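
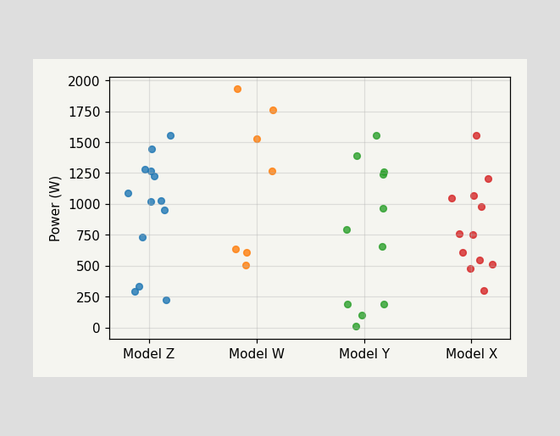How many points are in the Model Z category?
Counting the markers in the Model Z column gives 13.

13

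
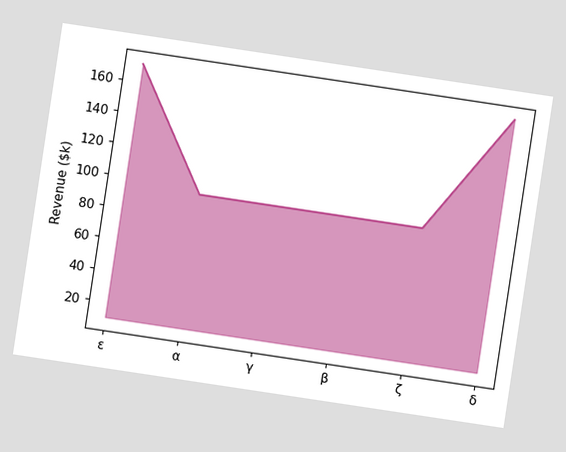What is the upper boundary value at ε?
The chart is tilted about 9° clockwise. At ε the upper boundary is at $171k.

$171k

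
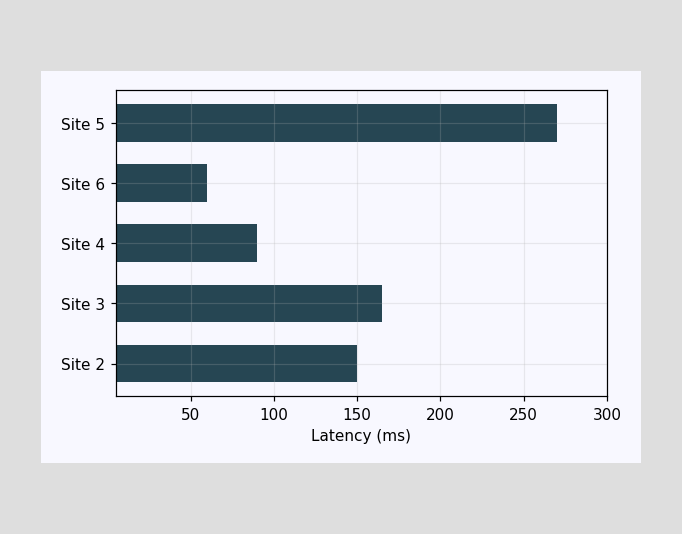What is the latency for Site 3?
165ms

Reading along the chart's x-axis, the Site 3 bar reaches 165ms.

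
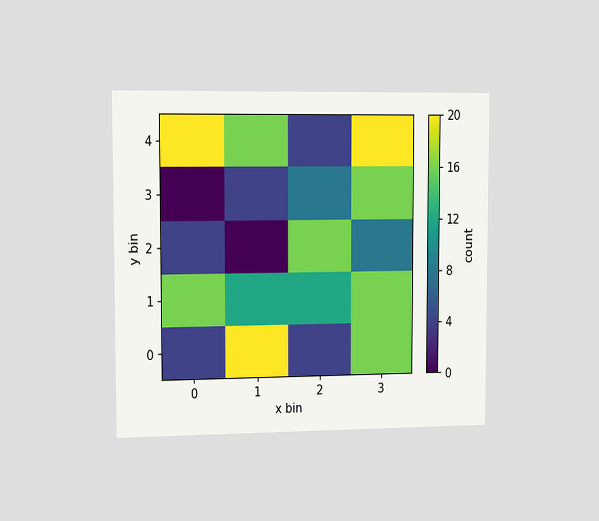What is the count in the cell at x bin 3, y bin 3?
16

The chart is viewed slightly from the left. Matching the cell (3, 3) against the colorbar gives 16.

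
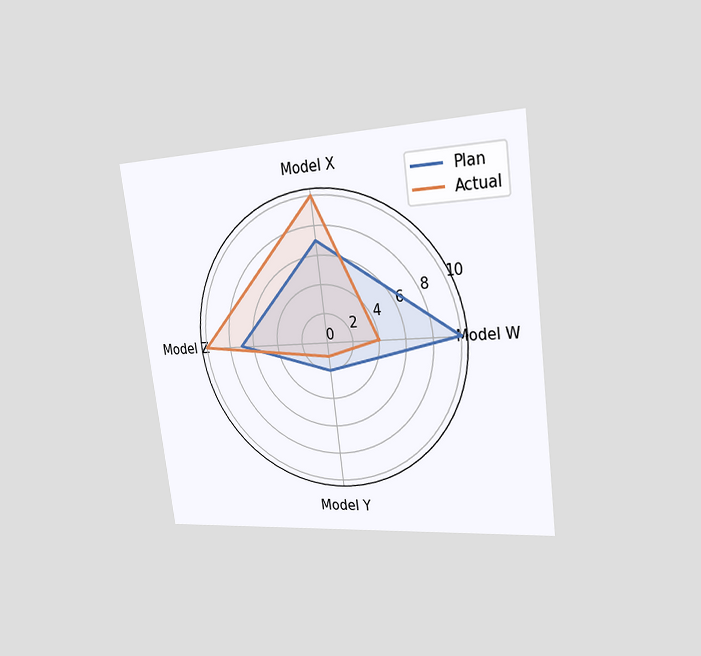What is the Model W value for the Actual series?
4

The chart is tilted about 7° counter-clockwise and viewed slightly from the right. On the Model W axis, Actual reaches 4.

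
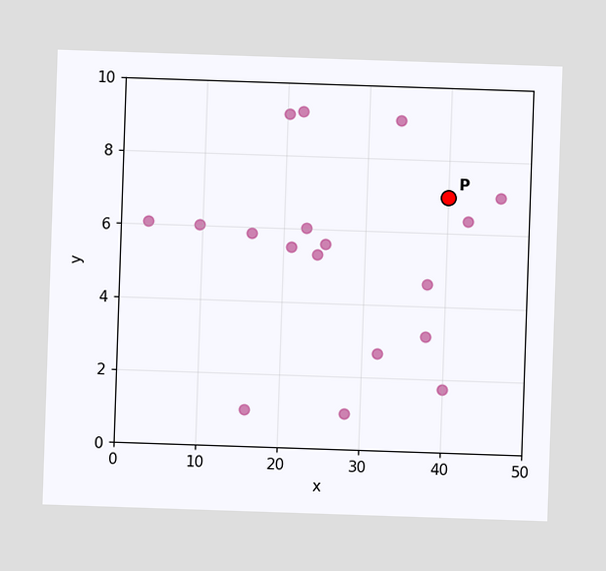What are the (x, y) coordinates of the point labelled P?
Following the gridlines from P to each axis, P sits at (40, 7).

(40, 7)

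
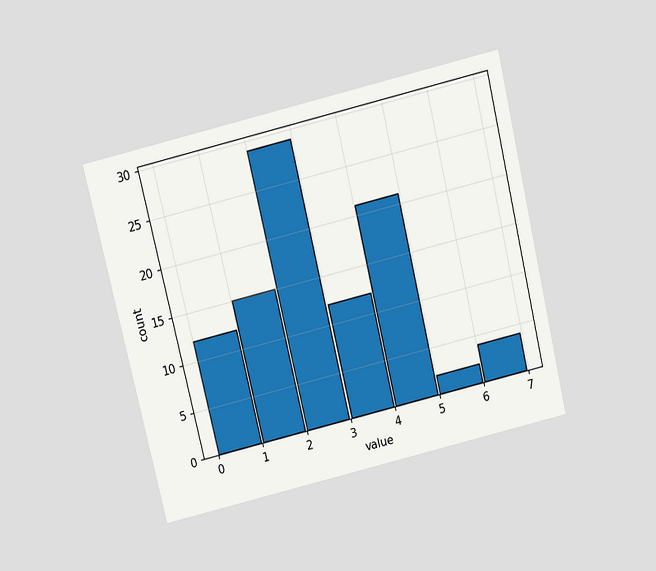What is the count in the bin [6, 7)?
4

The chart is tilted about 13° counter-clockwise and viewed slightly from above. The [6, 7) bin has height 4.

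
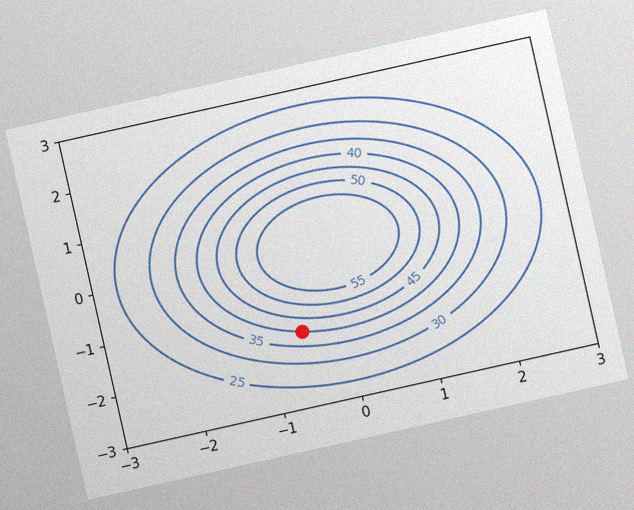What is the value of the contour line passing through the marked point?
40

The chart is tilted about 13° counter-clockwise, with some photo noise. The marked point sits on the contour labelled 40.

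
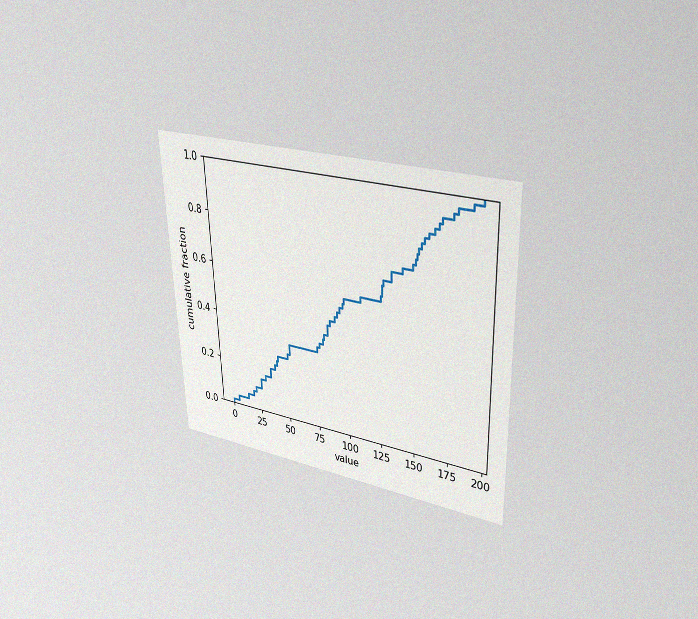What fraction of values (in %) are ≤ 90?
The chart is tilted about 2° counter-clockwise and viewed at a slight angle, with some photo noise. At x=90 the ECDF step is at 48%.

48%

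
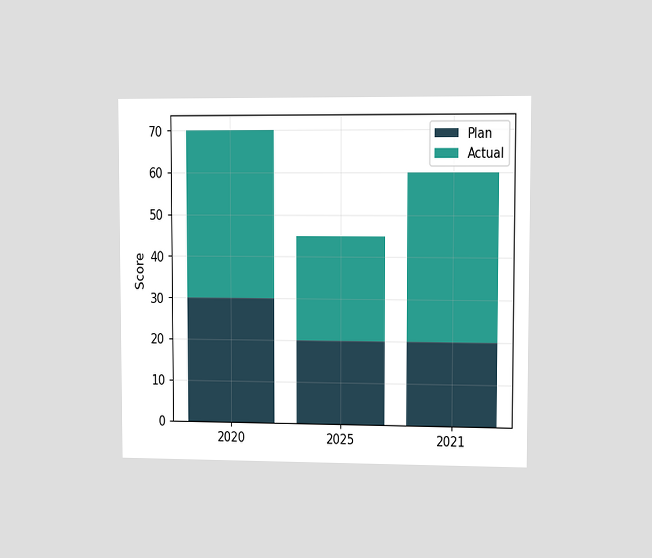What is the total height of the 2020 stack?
The chart is viewed at a slight angle. The 2020 stack's top reaches 70 on the y-axis.

70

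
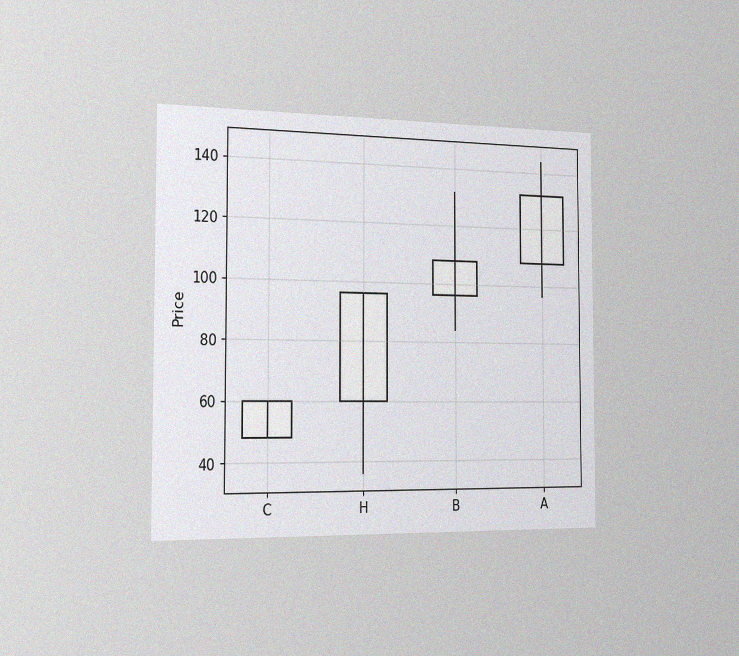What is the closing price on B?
The chart is viewed slightly from the left, with some photo noise. The B candle closes at 108.

108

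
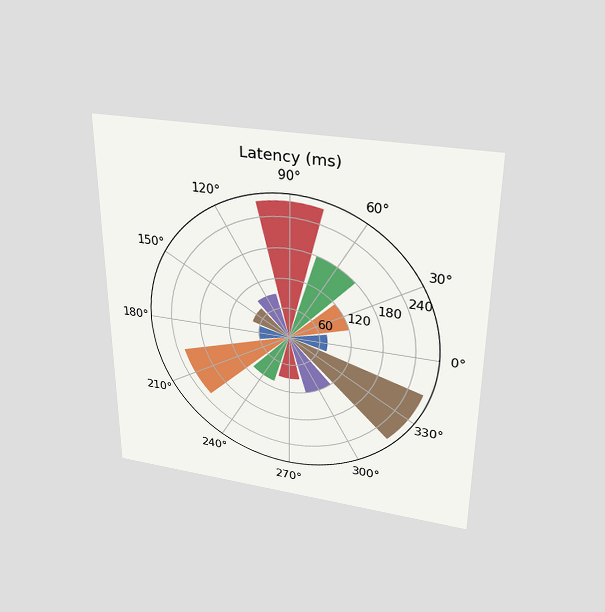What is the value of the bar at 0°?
The chart is viewed slightly from above. The bar at 0° reaches 75ms on the radial axis.

75ms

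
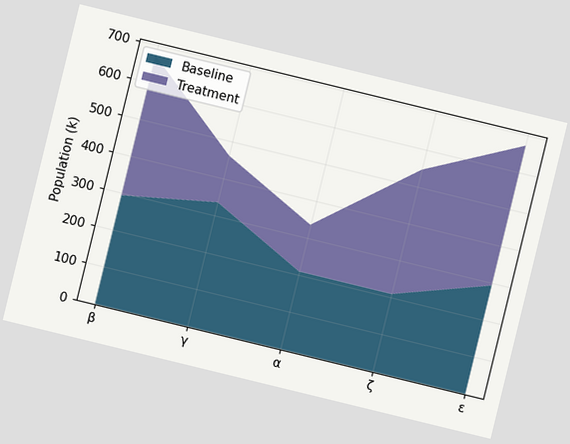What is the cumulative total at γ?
The chart is tilted about 14° clockwise. The stacked total at γ reaches 462k.

462k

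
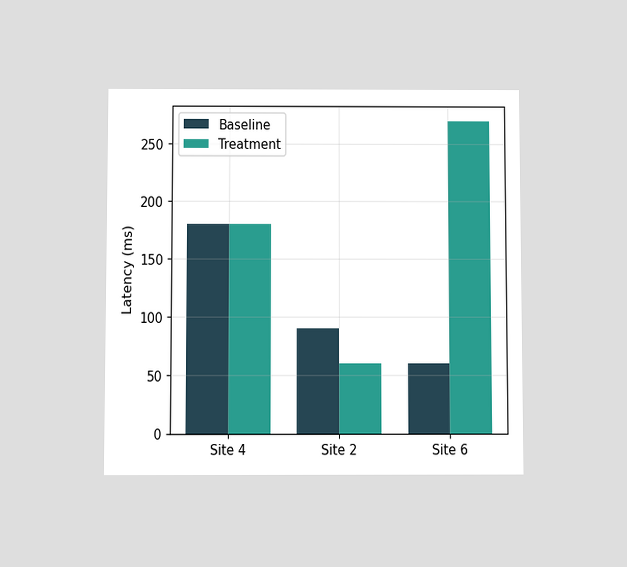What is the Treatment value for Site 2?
60ms

The chart is viewed slightly from below. The Treatment bar at Site 2 reaches 60ms on the y-axis.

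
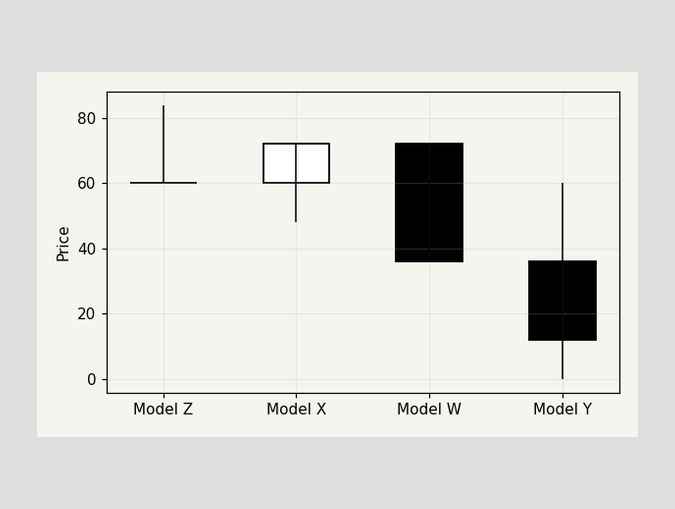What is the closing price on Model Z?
60

The Model Z candle closes at 60.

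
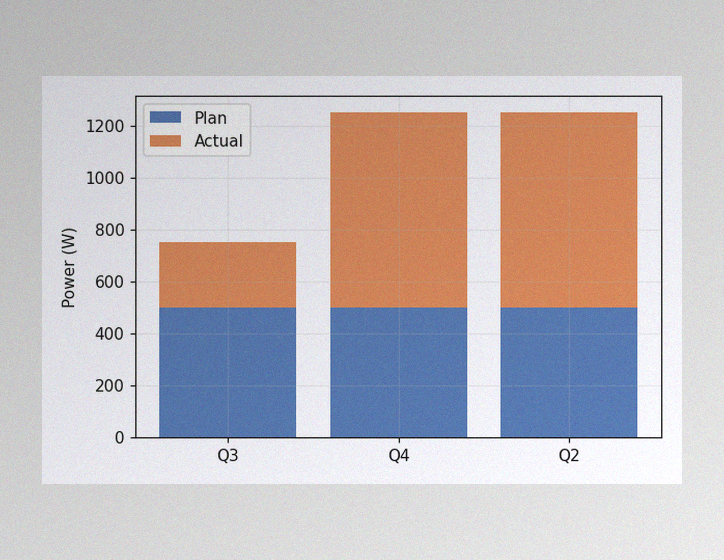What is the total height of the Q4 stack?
The image has some photo noise and uneven lighting. The Q4 stack's top reaches 1250W on the y-axis.

1250W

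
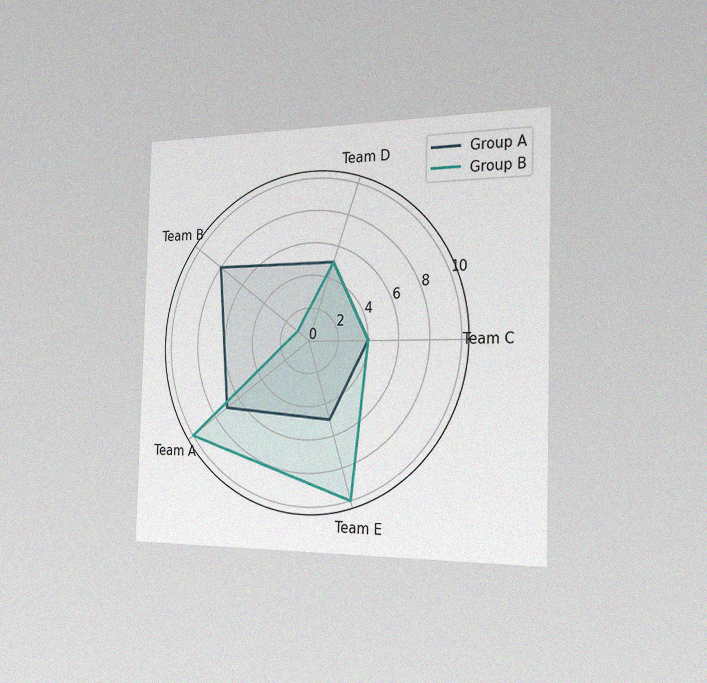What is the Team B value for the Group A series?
The chart is viewed slightly from the right, with some photo noise. On the Team B axis, Group A reaches 8.

8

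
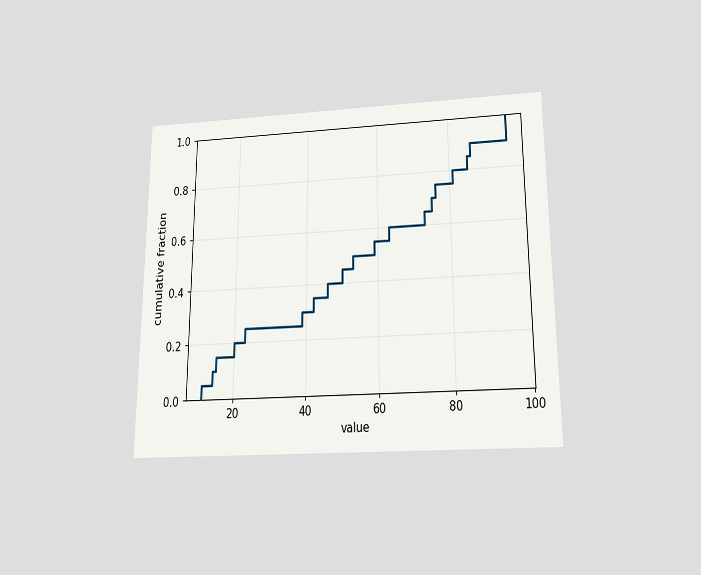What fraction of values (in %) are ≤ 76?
75%

The chart is viewed slightly from below. At x=76 the ECDF step is at 75%.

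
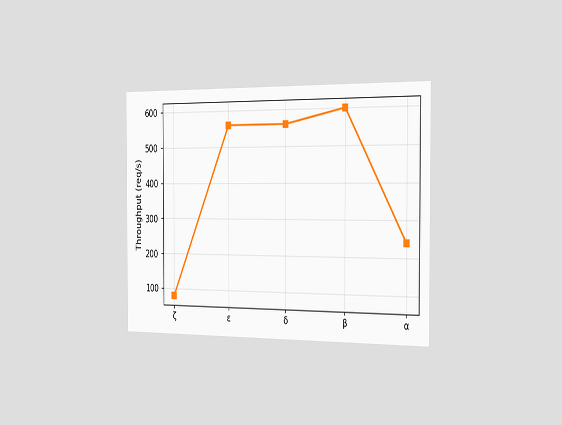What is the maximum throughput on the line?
600req/s

The chart is viewed slightly from the right. The highest point is at β, and reading across to the y-axis gives 600req/s.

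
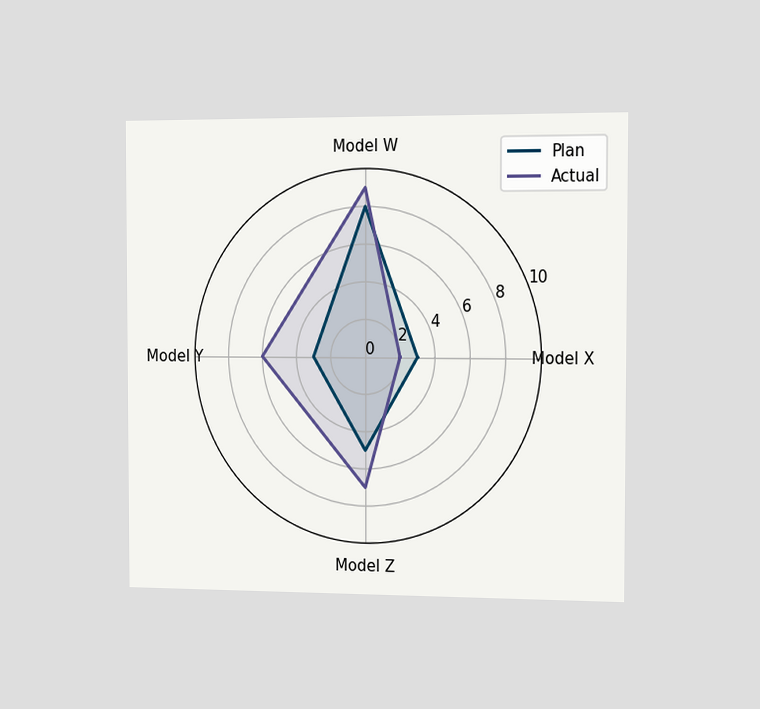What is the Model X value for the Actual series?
The chart is viewed slightly from the right. On the Model X axis, Actual reaches 2.

2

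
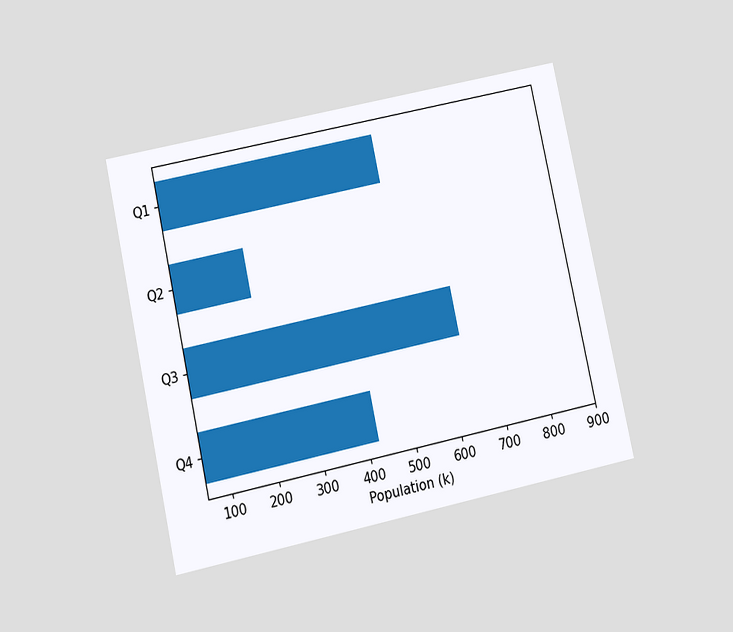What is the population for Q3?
636k

The chart is tilted about 12° counter-clockwise and viewed at a slight angle. Reading along the chart's x-axis, the Q3 bar reaches 636k.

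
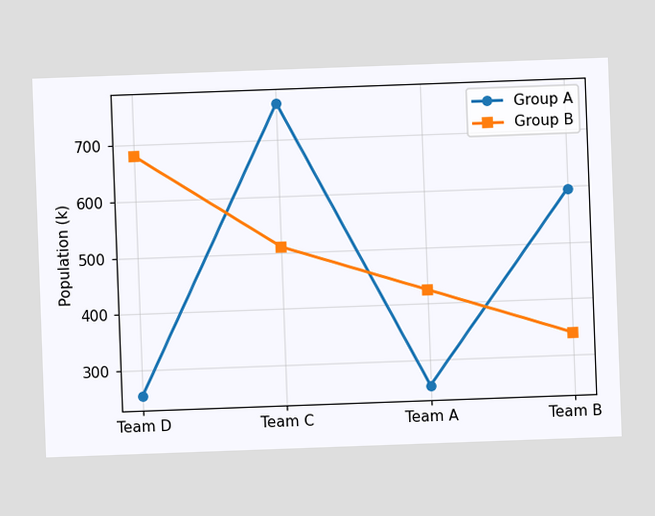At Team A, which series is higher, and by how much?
The chart is tilted about 2° counter-clockwise. At Team A, Group B sits above the other line by 170k.

Group B, by 170k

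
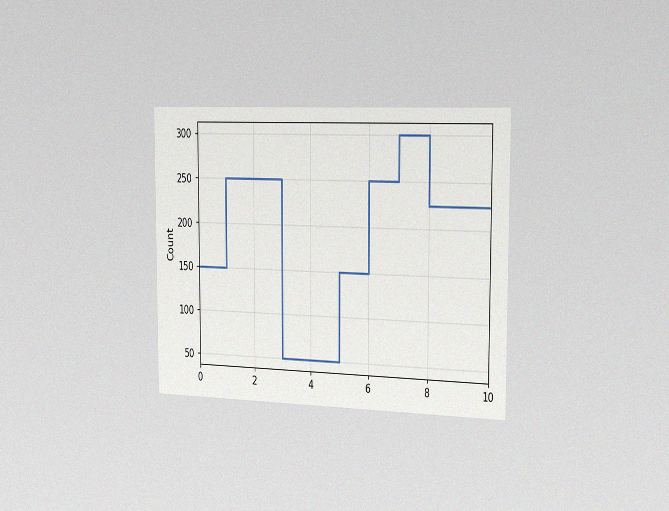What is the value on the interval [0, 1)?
The chart is viewed slightly from the right, with some photo noise. On [0, 1) the step sits at 150.

150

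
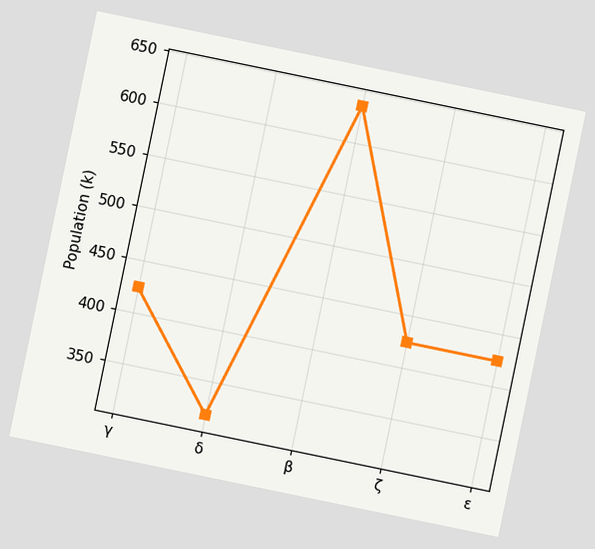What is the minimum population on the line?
The chart is tilted about 12° clockwise. The lowest point is at δ, and reading across to the y-axis gives 318k.

318k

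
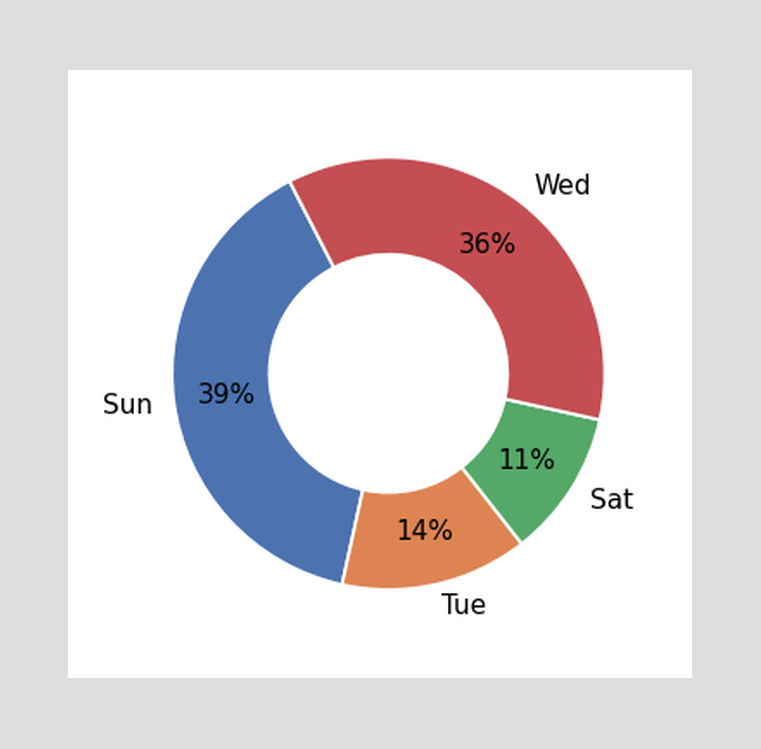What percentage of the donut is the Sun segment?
The Sun segment takes up 39% of the ring.

39%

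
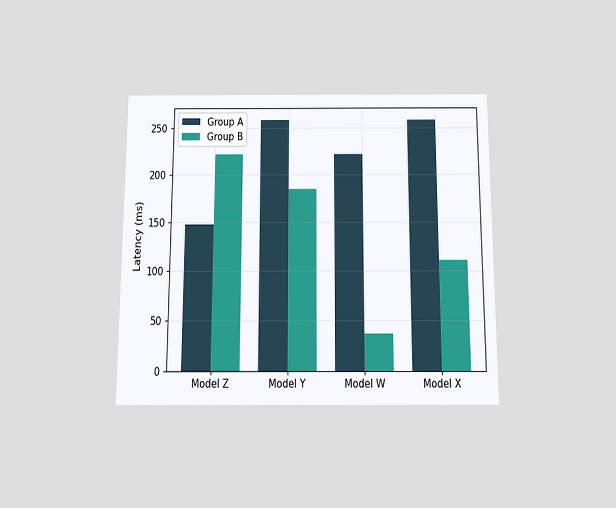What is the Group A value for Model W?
The chart is viewed slightly from below. The Group A bar at Model W reaches 222ms on the y-axis.

222ms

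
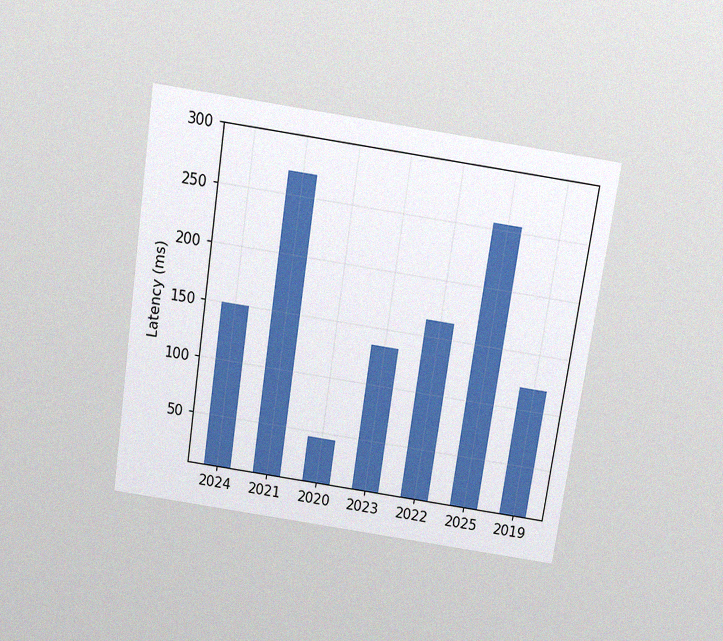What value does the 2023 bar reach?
135ms

The chart is tilted about 8° clockwise and viewed slightly from above, with some photo noise. Reading along the chart's y-axis, the 2023 bar reaches 135ms.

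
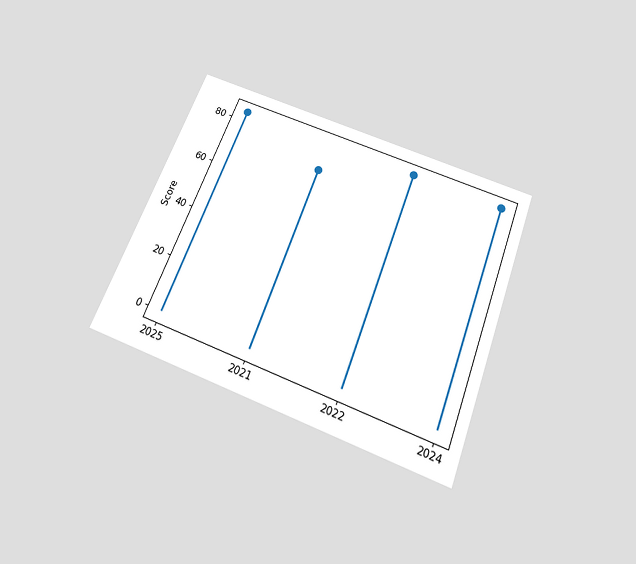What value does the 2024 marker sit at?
84

The chart is tilted about 21° clockwise and viewed slightly from below. The 2024 marker sits at 84.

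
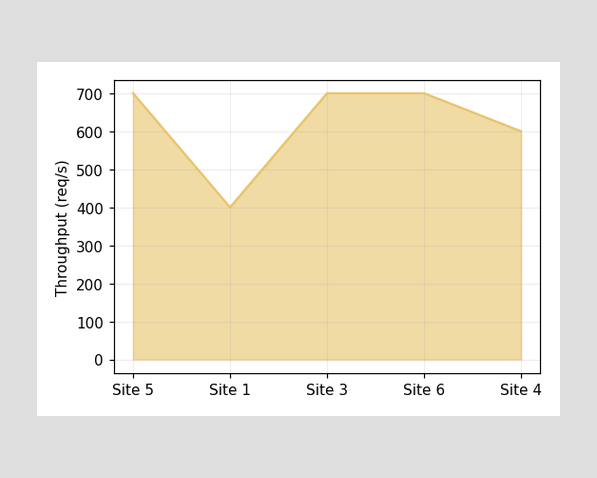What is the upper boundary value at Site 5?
At Site 5 the upper boundary is at 700req/s.

700req/s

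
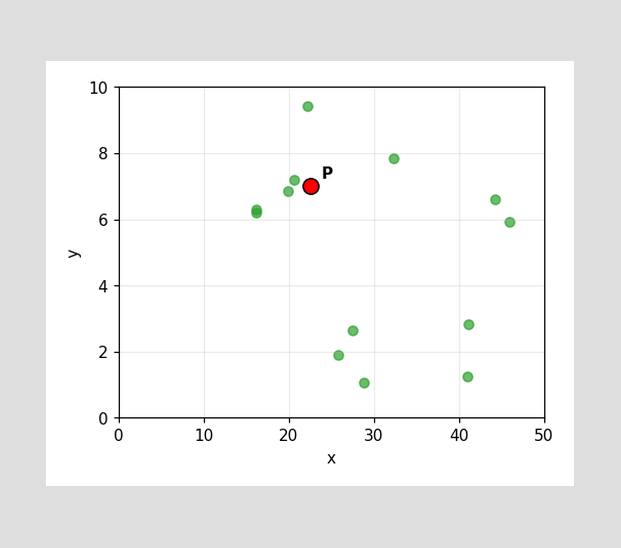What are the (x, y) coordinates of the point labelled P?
(22.5, 7)

Following the gridlines from P to each axis, P sits at (22.5, 7).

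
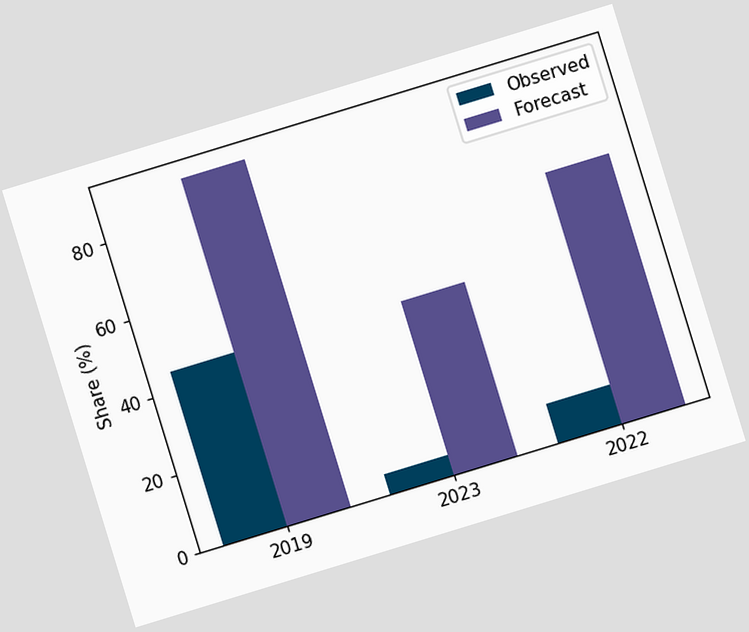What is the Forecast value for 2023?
The chart is tilted about 17° counter-clockwise. The Forecast bar at 2023 reaches 45% on the y-axis.

45%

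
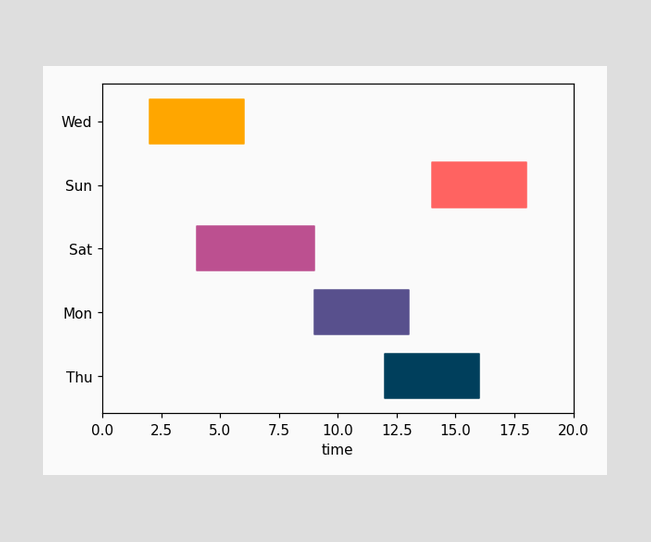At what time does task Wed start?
2

The Wed bar begins at t=2.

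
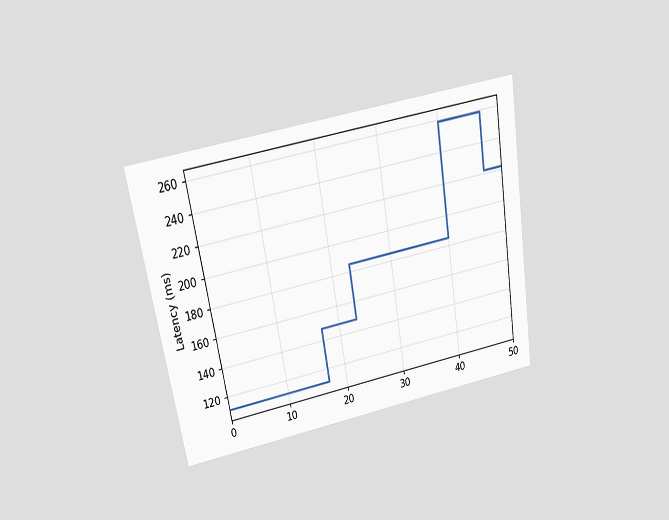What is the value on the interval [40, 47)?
The chart is tilted about 10° counter-clockwise and viewed slightly from above. On [40, 47) the step sits at 259ms.

259ms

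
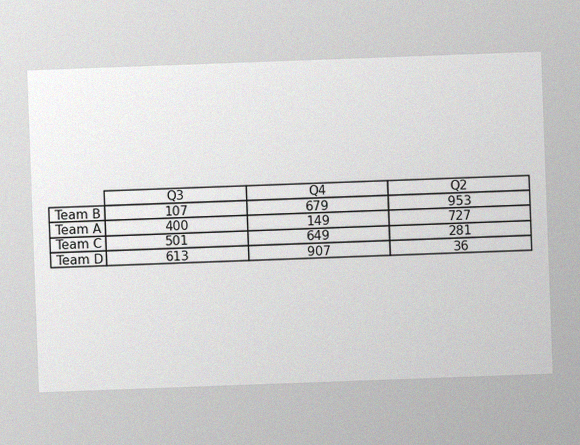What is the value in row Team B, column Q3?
The chart is tilted about 2° counter-clockwise, with some photo noise. The (Team B, Q3) cell reads 107.

107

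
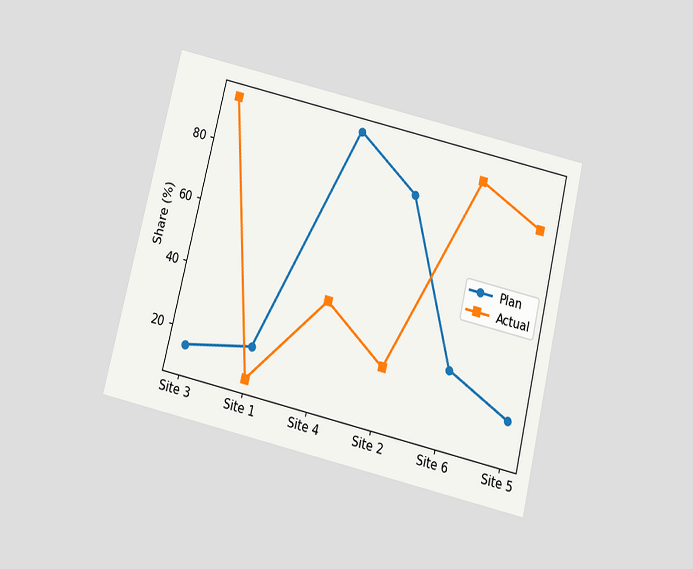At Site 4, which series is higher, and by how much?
Plan, by 55%

The chart is tilted about 13° clockwise and viewed slightly from below. At Site 4, Plan sits above the other line by 55%.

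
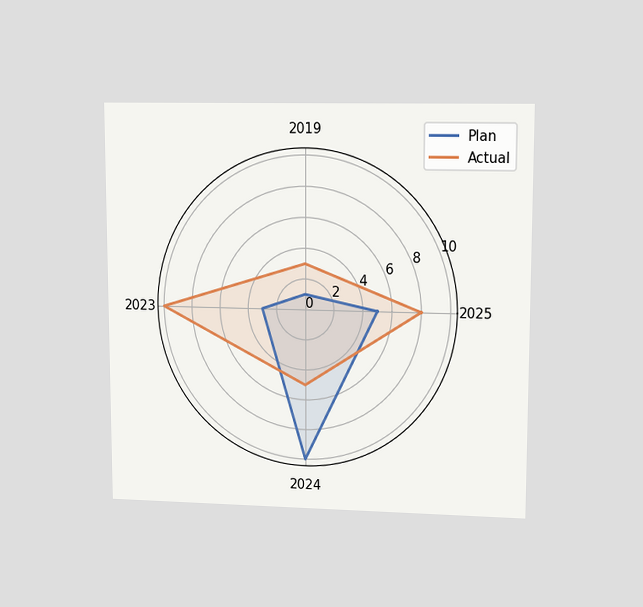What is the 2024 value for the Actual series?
The chart is viewed at a slight angle. On the 2024 axis, Actual reaches 5.

5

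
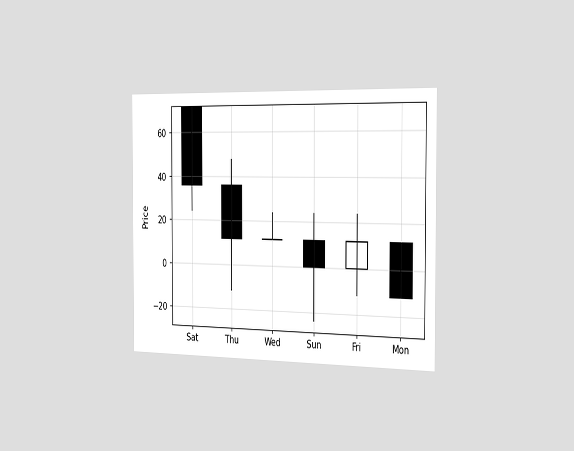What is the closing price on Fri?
The chart is viewed slightly from the right. The Fri candle closes at 12.

12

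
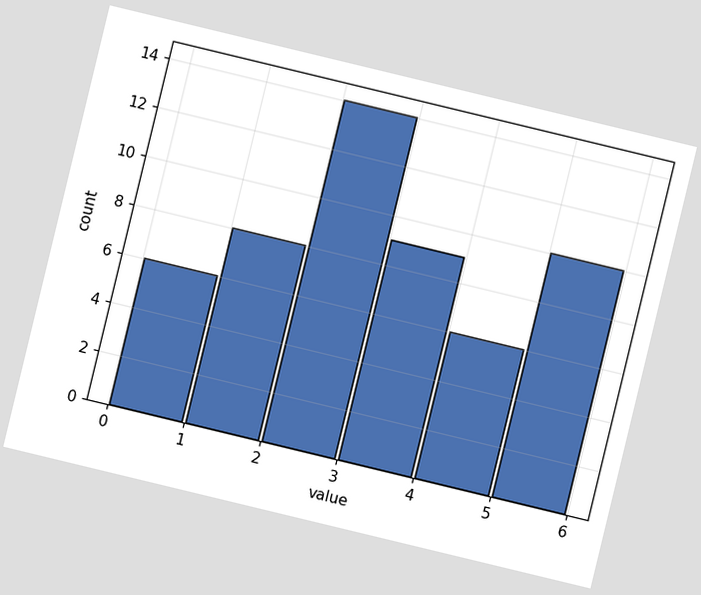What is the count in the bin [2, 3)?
The chart is tilted about 14° clockwise. The [2, 3) bin has height 14.

14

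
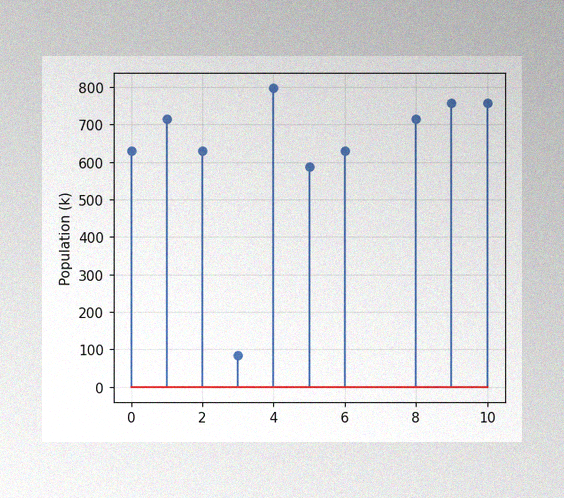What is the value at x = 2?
The image has some photo noise and uneven lighting. The stem at x=2 reaches 630k.

630k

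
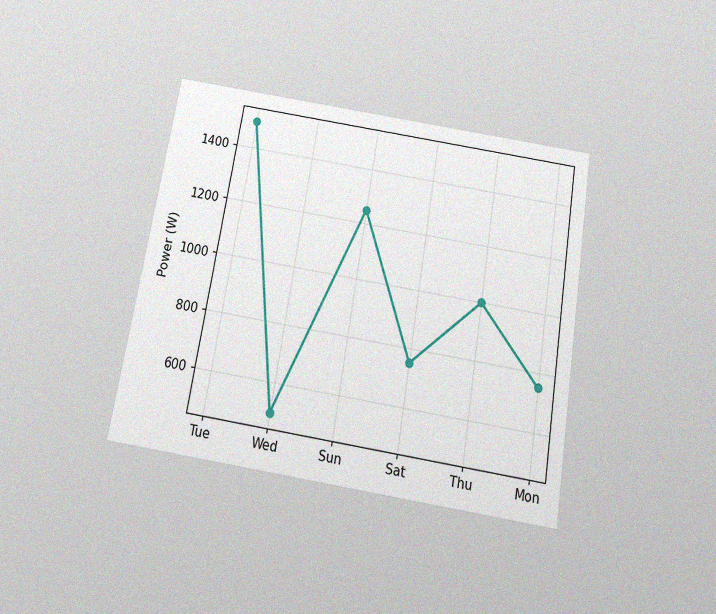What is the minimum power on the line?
The chart is tilted about 9° clockwise and viewed slightly from below, with some photo noise. The lowest point is at Wed, and reading across to the y-axis gives 500W.

500W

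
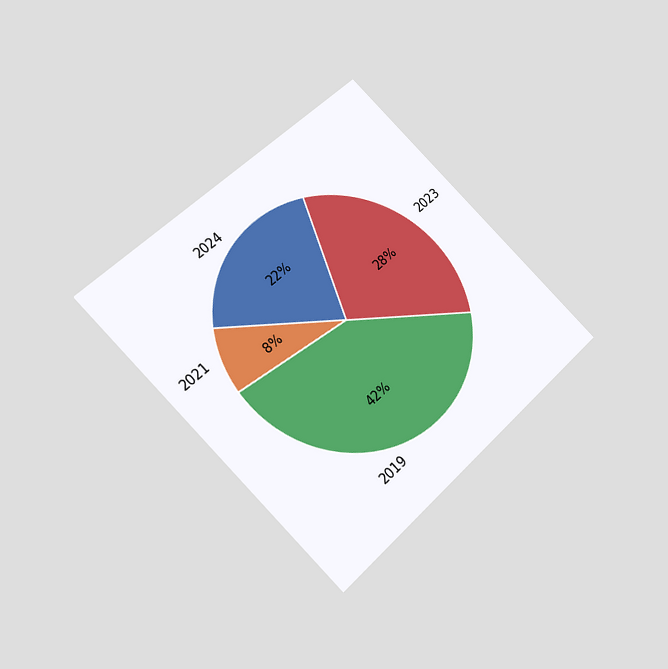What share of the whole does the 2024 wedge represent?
22%

The chart is tilted about 45° counter-clockwise and viewed slightly from below. The 2024 slice takes up 22% of the pie.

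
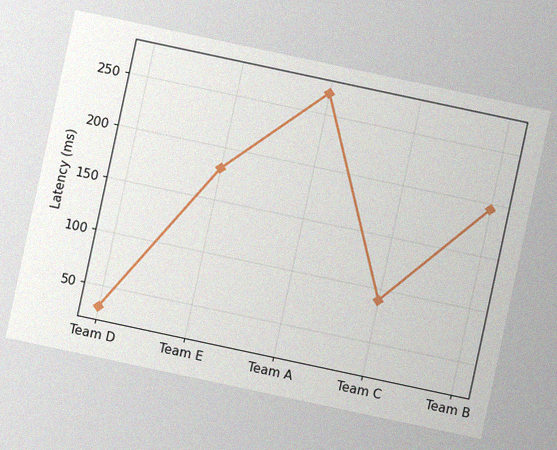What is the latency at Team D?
30ms

The chart is tilted about 12° clockwise, with some photo noise. At Team D, the line is at 30ms.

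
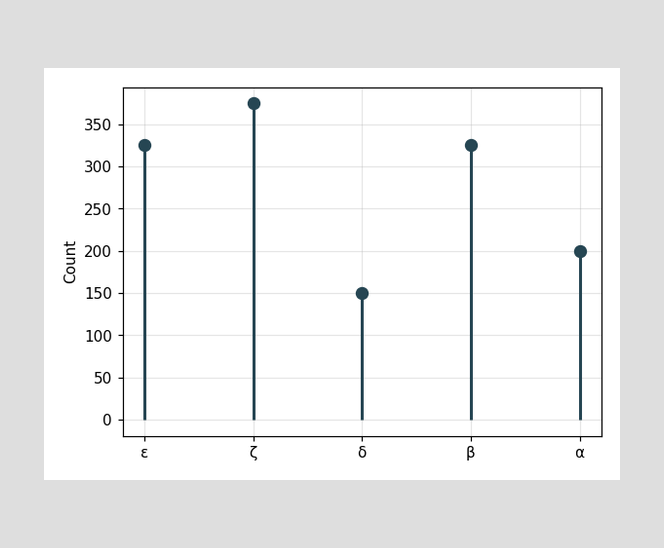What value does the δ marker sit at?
The δ marker sits at 150.

150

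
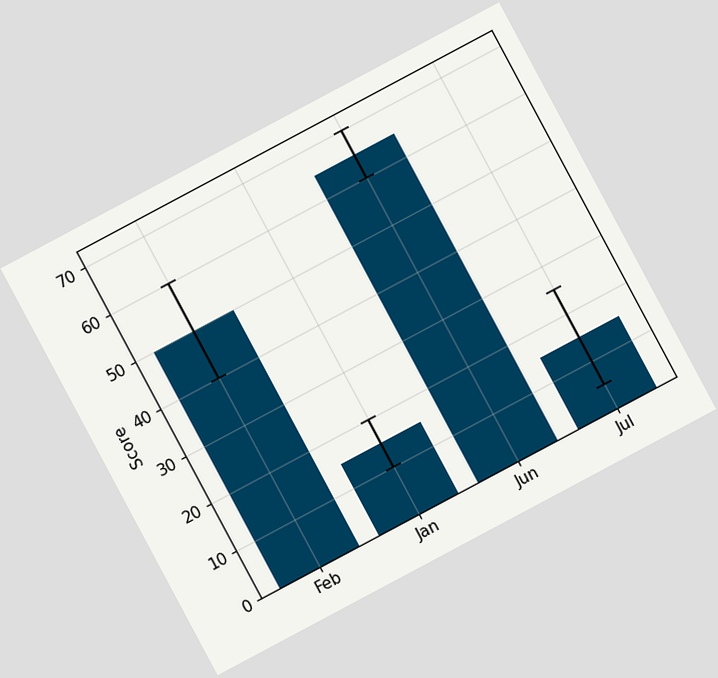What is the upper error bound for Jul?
The chart is tilted about 28° counter-clockwise. The Jul bar's upper whisker reaches 25.

25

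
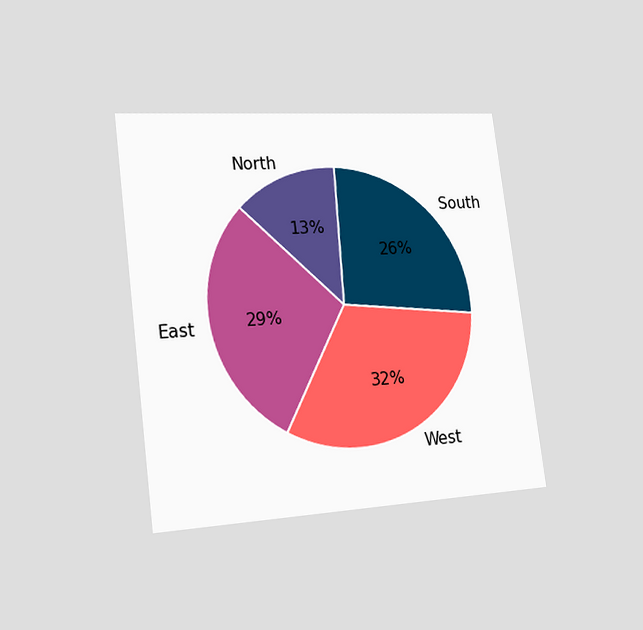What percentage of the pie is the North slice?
The chart is tilted about 7° counter-clockwise and viewed slightly from the left. The North slice takes up 13% of the pie.

13%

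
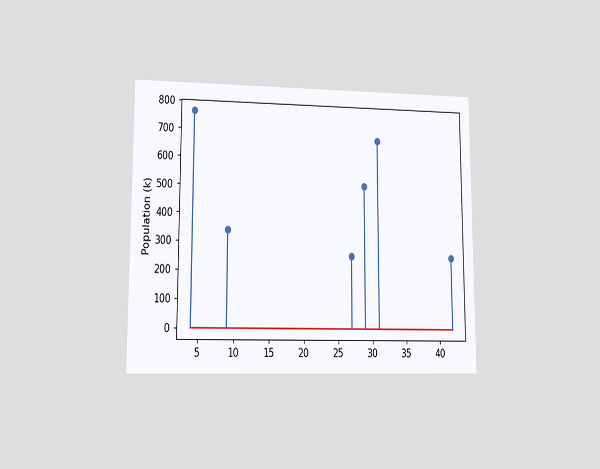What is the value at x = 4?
765k

The chart is viewed at a slight angle. The stem at x=4 reaches 765k.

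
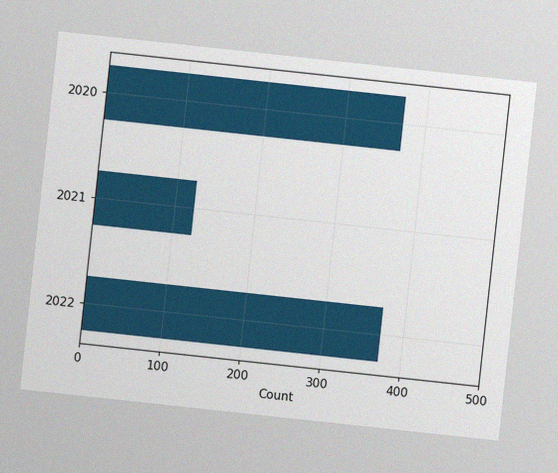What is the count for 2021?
124

The chart is tilted about 6° clockwise, with some photo noise. Reading along the chart's x-axis, the 2021 bar reaches 124.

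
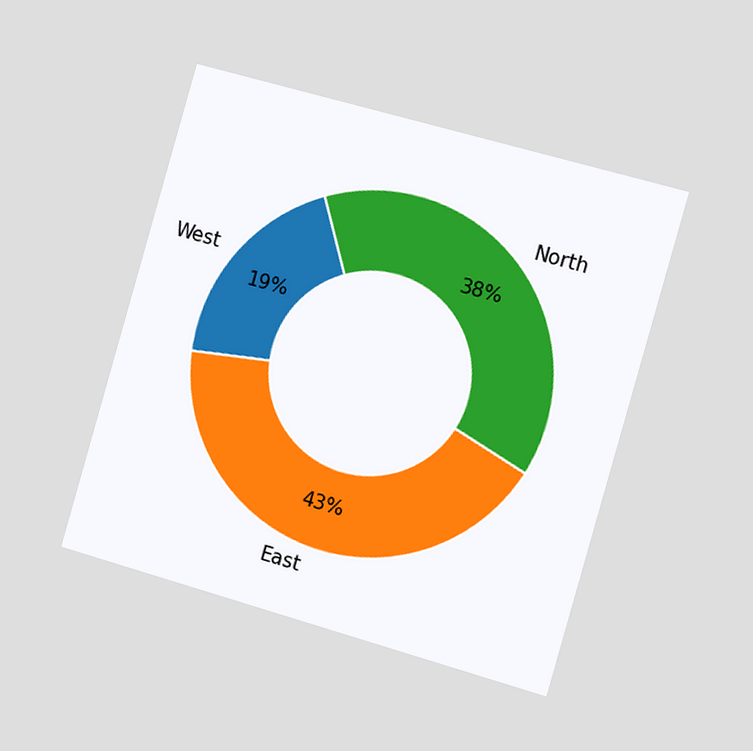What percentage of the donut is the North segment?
The chart is tilted about 16° clockwise and viewed slightly from the right. The North segment takes up 38% of the ring.

38%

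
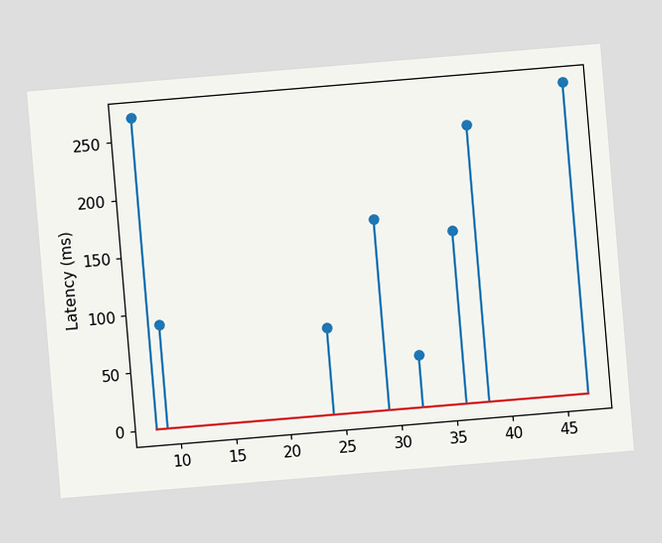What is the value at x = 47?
The chart is tilted about 5° counter-clockwise. The stem at x=47 reaches 270ms.

270ms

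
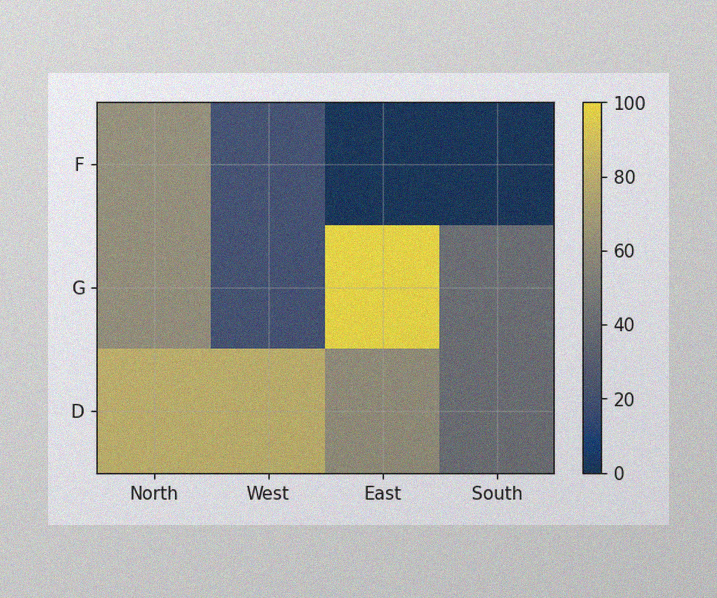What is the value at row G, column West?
20

The image has some photo noise and uneven lighting. Matching cell (G, West) against the colorbar gives 20.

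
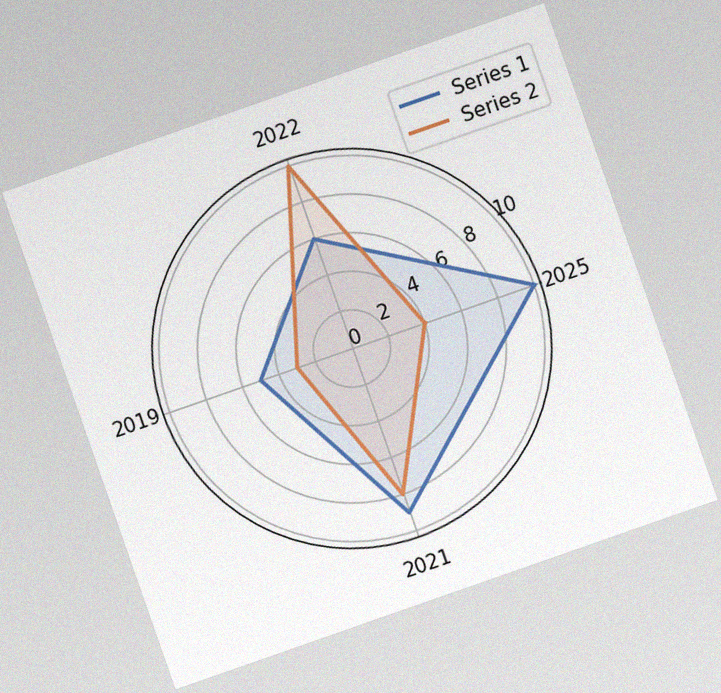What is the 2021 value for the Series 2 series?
The chart is tilted about 19° counter-clockwise, with some photo noise. On the 2021 axis, Series 2 reaches 8.

8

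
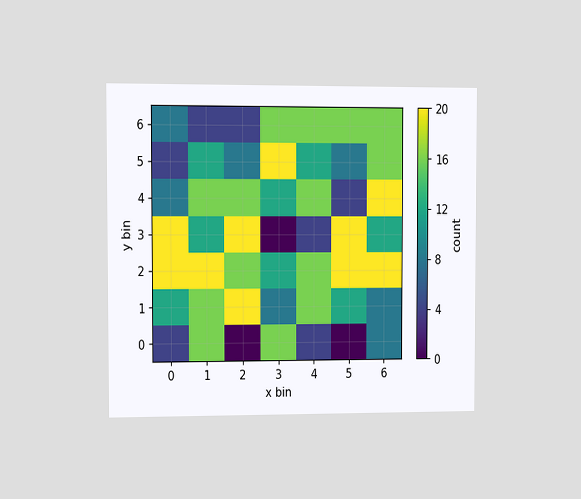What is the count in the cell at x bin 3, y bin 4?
12

The chart is viewed at a slight angle. Matching the cell (3, 4) against the colorbar gives 12.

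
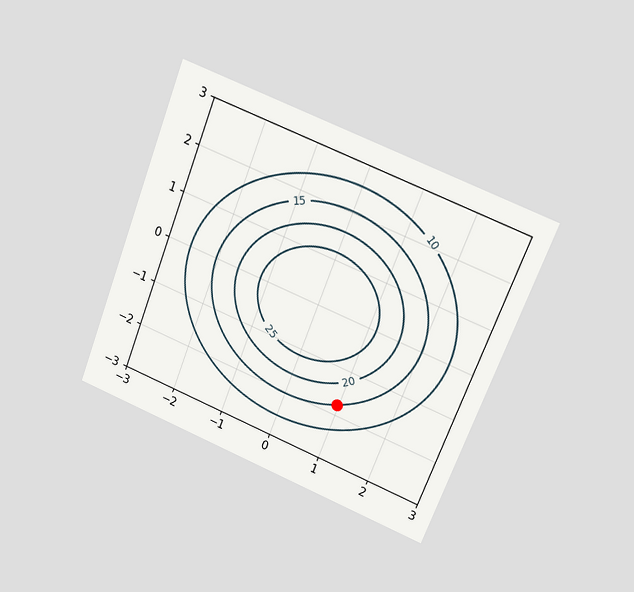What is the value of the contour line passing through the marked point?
15

The chart is tilted about 21° clockwise and viewed at a slight angle. The marked point sits on the contour labelled 15.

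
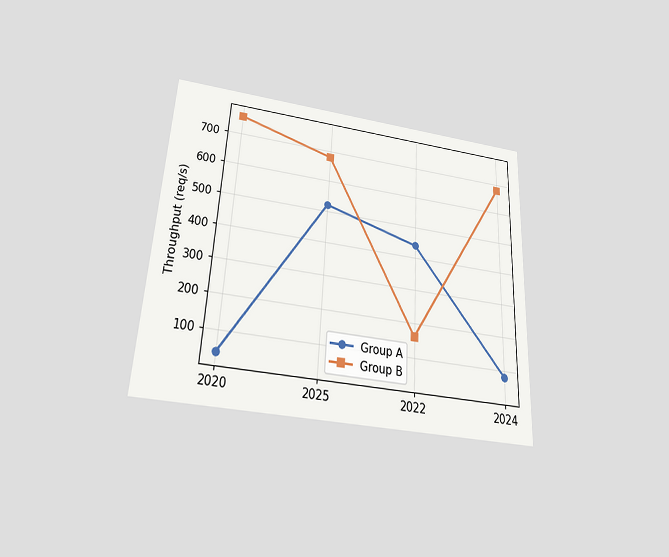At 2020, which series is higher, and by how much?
The chart is tilted about 3° clockwise and viewed slightly from below. At 2020, Group B sits above the other line by 720req/s.

Group B, by 720req/s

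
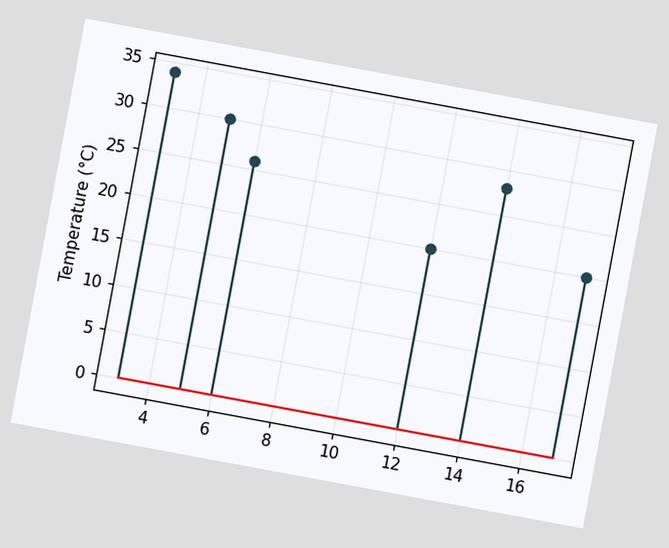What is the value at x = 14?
The chart is tilted about 10° clockwise. The stem at x=14 reaches 28°C.

28°C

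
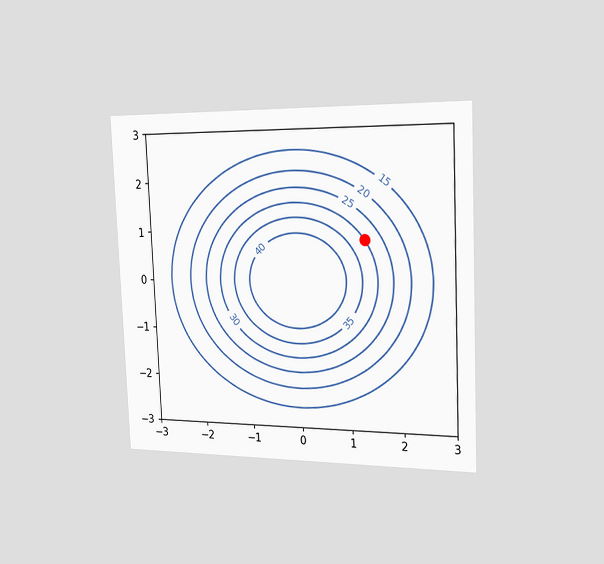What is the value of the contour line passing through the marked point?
30

The chart is tilted about 2° counter-clockwise and viewed slightly from the right. The marked point sits on the contour labelled 30.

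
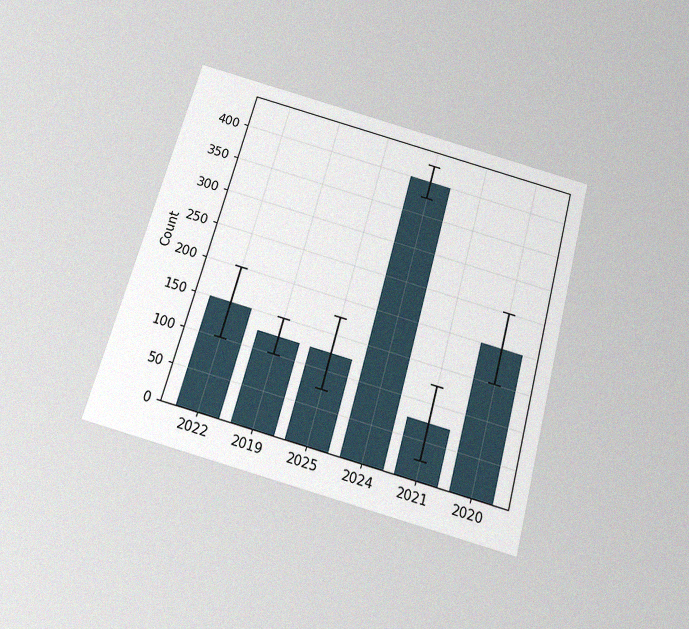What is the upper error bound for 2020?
250

The chart is tilted about 15° clockwise and viewed slightly from below, with some photo noise. The 2020 bar's upper whisker reaches 250.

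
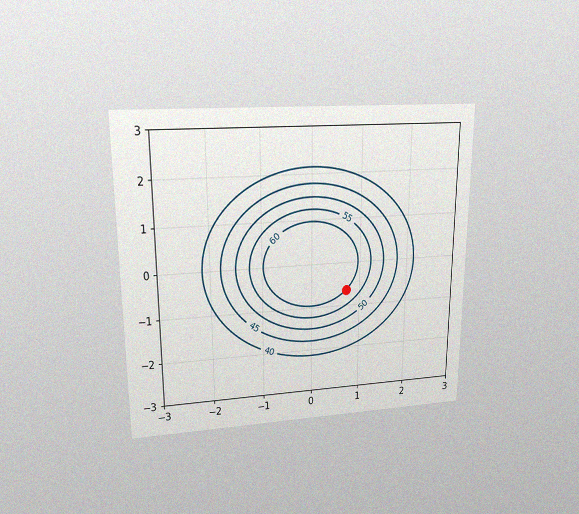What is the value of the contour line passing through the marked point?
60

The chart is viewed at a slight angle, with some photo noise. The marked point sits on the contour labelled 60.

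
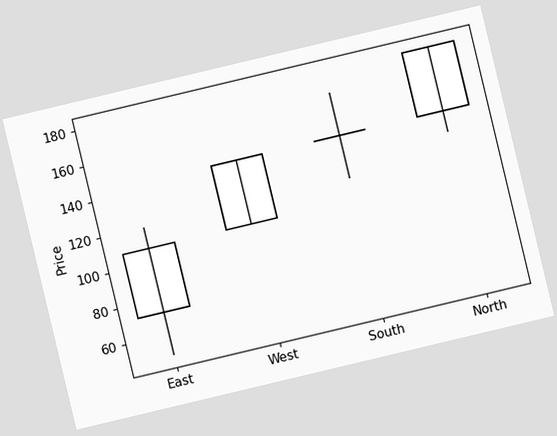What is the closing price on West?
144

The chart is tilted about 13° counter-clockwise. The West candle closes at 144.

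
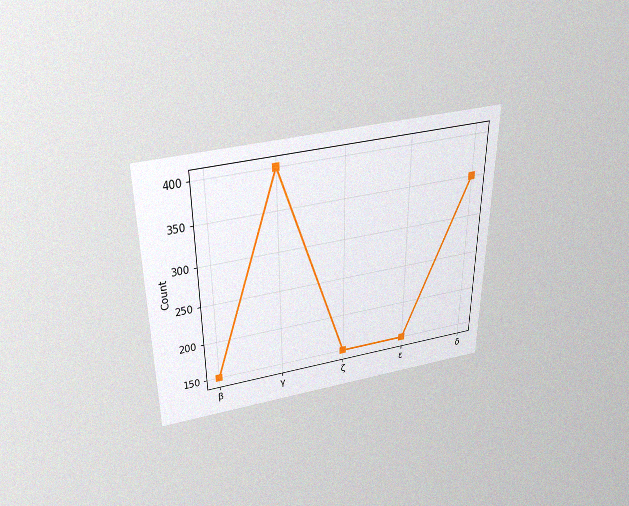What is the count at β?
The chart is viewed slightly from above, with some photo noise. At β, the line is at 150.

150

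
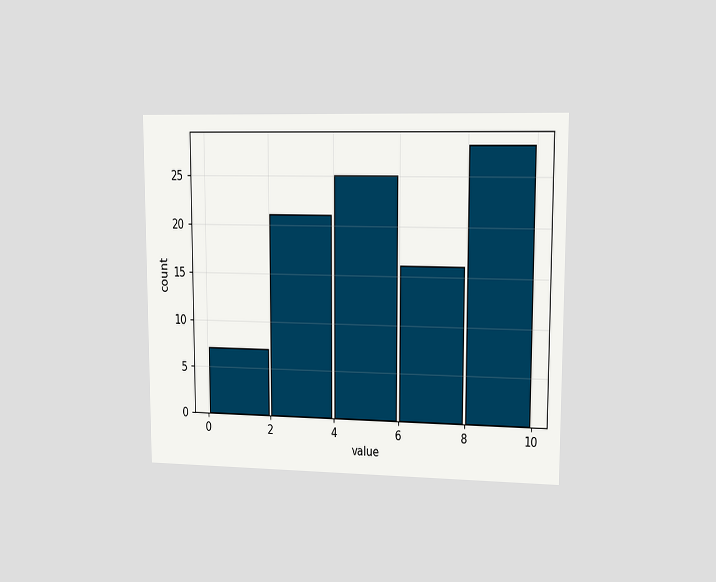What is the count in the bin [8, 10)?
28

The chart is viewed slightly from the right. The [8, 10) bin has height 28.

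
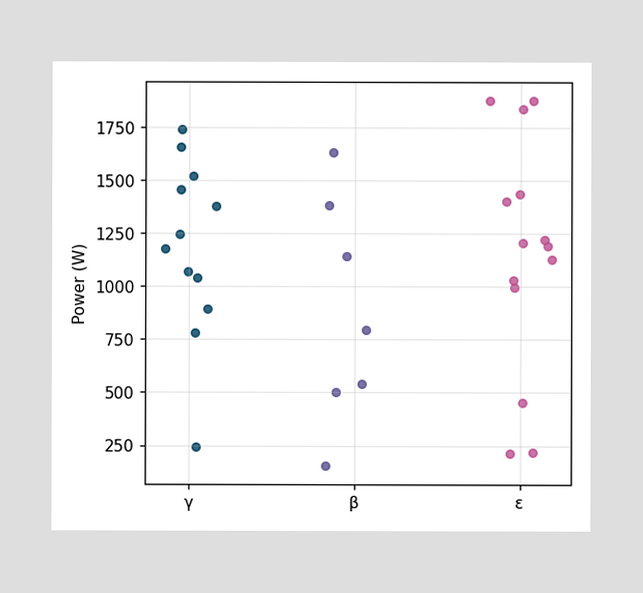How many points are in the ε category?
Counting the markers in the ε column gives 14.

14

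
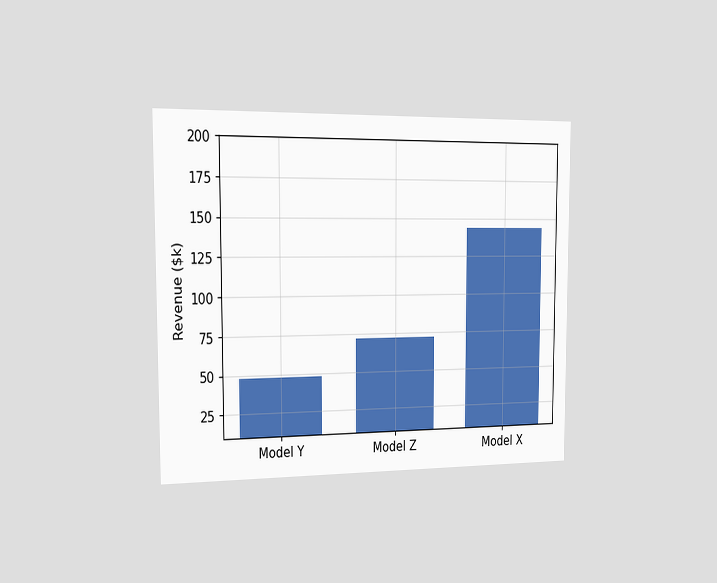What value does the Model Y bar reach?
The chart is viewed slightly from the left. Reading along the chart's y-axis, the Model Y bar reaches $48k.

$48k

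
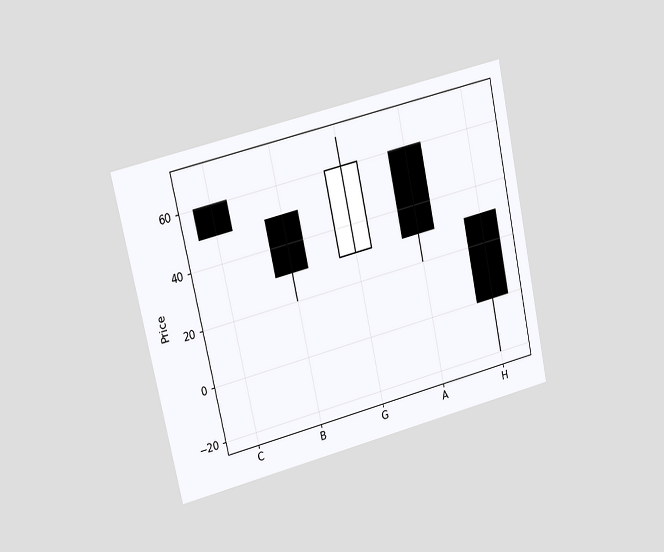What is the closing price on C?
The chart is tilted about 12° counter-clockwise and viewed at a slight angle. The C candle closes at 50.

50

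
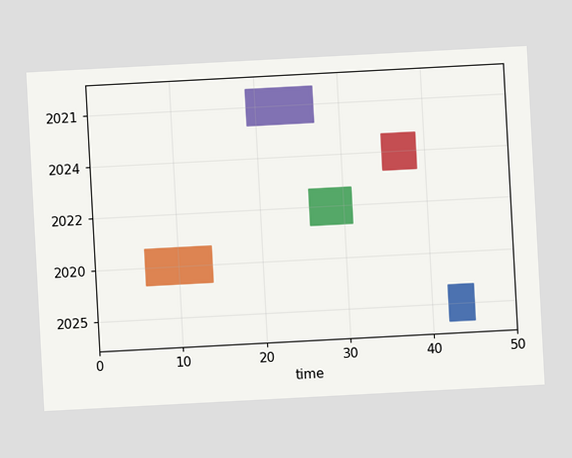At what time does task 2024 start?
35

The chart is tilted about 3° counter-clockwise. The 2024 bar begins at t=35.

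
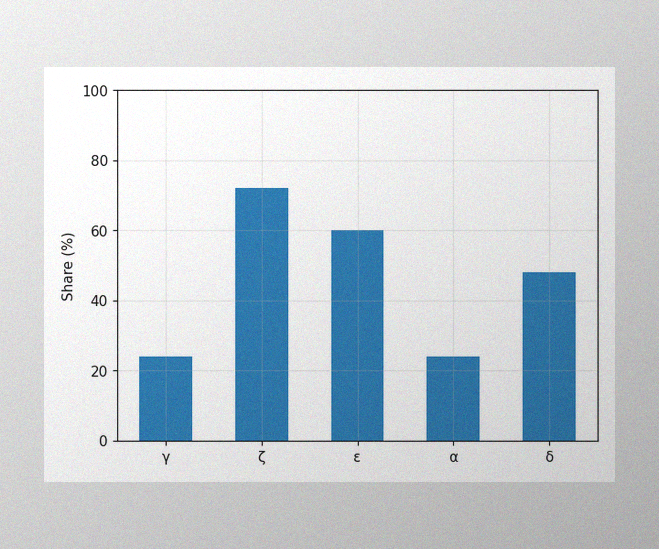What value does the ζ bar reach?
72%

The image has some photo noise and uneven lighting. Reading along the chart's y-axis, the ζ bar reaches 72%.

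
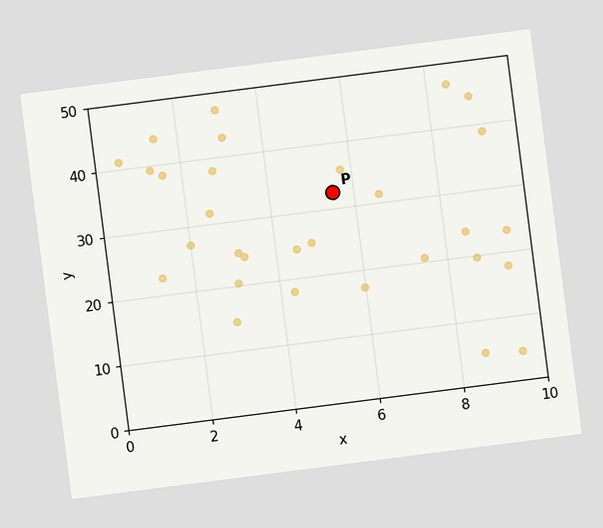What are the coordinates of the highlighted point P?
The chart is tilted about 7° counter-clockwise. Following the gridlines from P to each axis, P sits at (5.5, 32.5).

(5.5, 32.5)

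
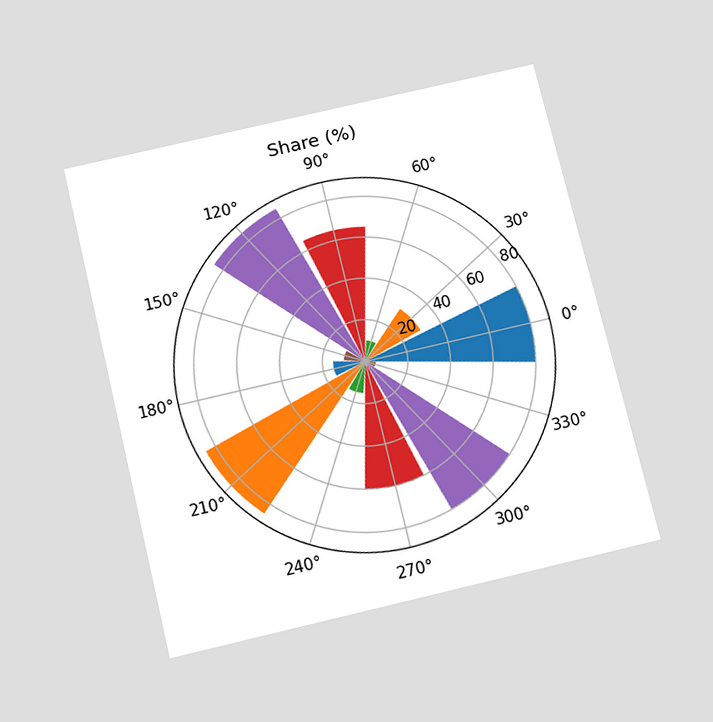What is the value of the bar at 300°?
The chart is tilted about 13° counter-clockwise and viewed slightly from below. The bar at 300° reaches 80% on the radial axis.

80%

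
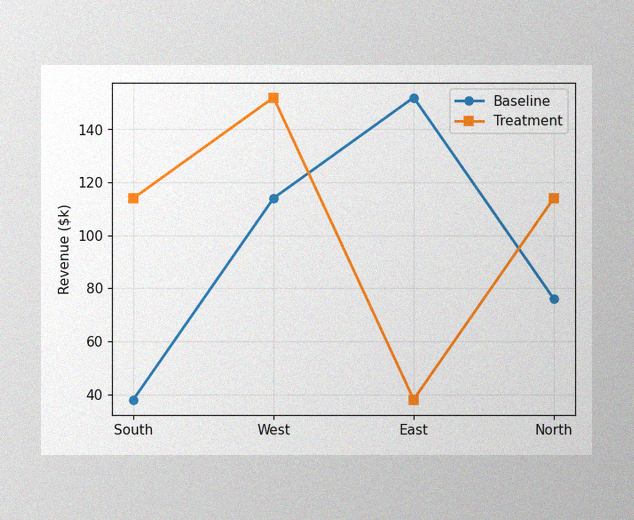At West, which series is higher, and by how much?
Treatment, by $38k

The image has some photo noise and uneven lighting. At West, Treatment sits above the other line by $38k.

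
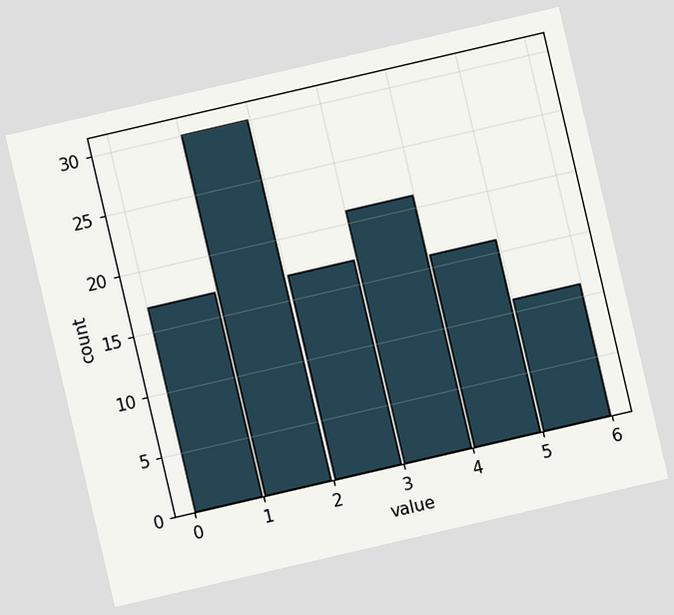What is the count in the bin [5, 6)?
11

The chart is tilted about 13° counter-clockwise. The [5, 6) bin has height 11.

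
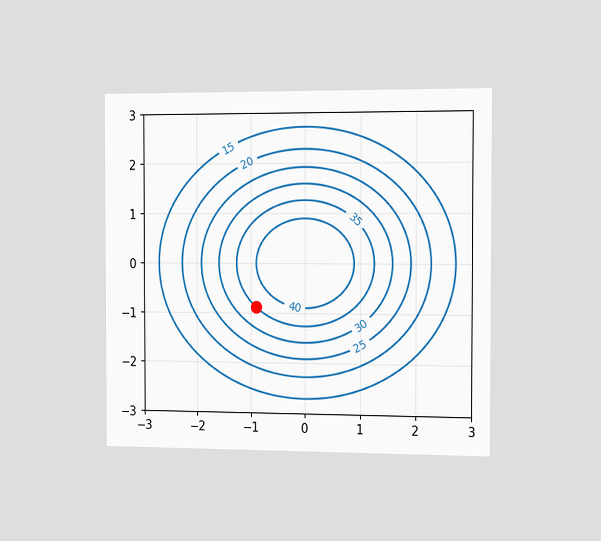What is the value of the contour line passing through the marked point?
The chart is viewed slightly from the right. The marked point sits on the contour labelled 35.

35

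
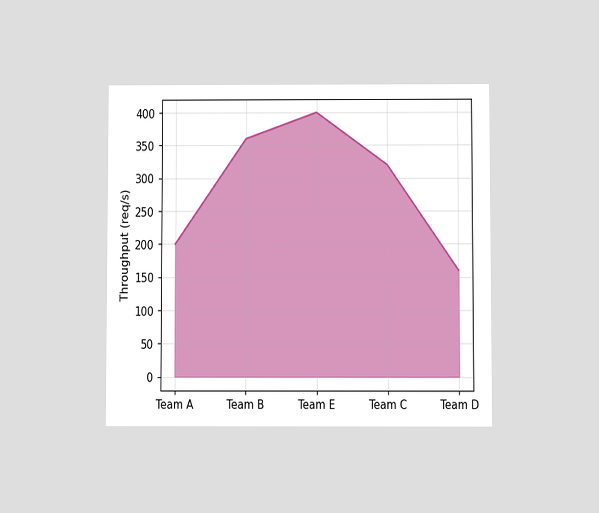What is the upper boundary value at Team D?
The chart is viewed slightly from below. At Team D the upper boundary is at 160req/s.

160req/s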